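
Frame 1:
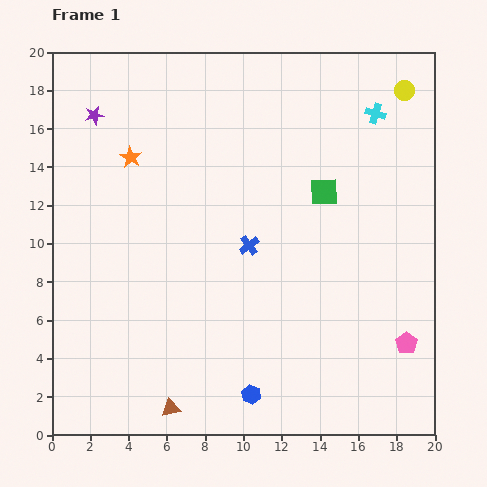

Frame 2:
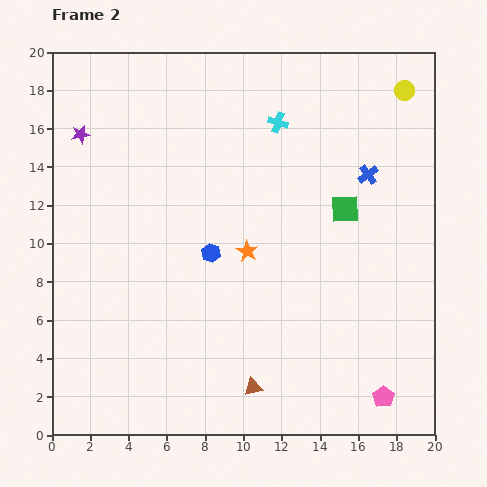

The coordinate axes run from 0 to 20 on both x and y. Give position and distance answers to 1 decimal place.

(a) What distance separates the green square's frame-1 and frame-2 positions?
1.4

The green square moved from (14.2, 12.7) to (15.3, 11.8), a distance of √(1.1² + 0.9²) ≈ 1.4.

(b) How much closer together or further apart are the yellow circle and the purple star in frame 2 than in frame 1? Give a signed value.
+0.8

Distance in frame 1: 16.3. Distance in frame 2: 17.1.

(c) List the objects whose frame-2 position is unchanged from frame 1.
the yellow circle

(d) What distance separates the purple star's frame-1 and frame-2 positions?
1.2

The purple star moved from (2.2, 16.7) to (1.5, 15.7), a distance of √(0.7² + 1.0²) ≈ 1.2.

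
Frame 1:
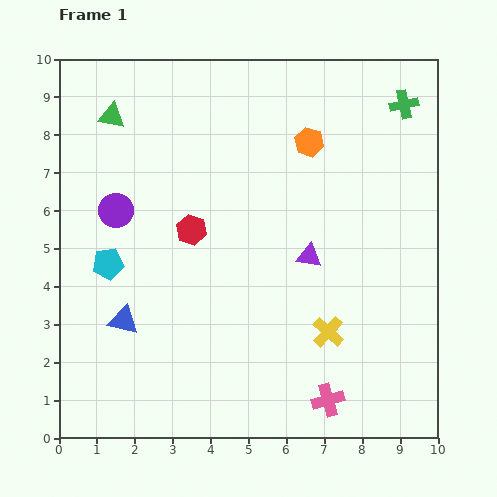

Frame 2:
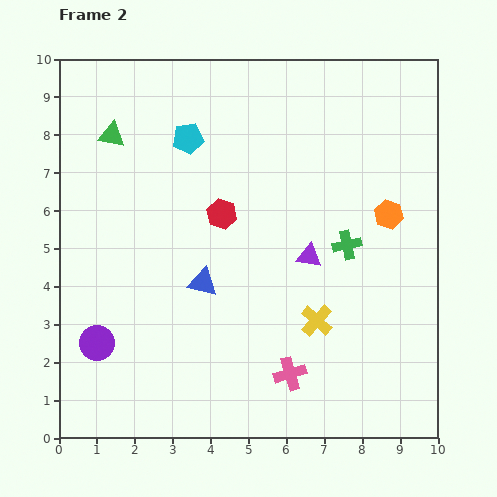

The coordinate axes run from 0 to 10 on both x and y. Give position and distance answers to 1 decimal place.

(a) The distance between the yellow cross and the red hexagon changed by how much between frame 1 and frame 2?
-0.7

Distance in frame 1: 4.5. Distance in frame 2: 3.8.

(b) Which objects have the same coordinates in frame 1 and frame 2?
the purple triangle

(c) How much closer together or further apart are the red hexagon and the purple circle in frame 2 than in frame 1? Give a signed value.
+2.6

Distance in frame 1: 2.1. Distance in frame 2: 4.7.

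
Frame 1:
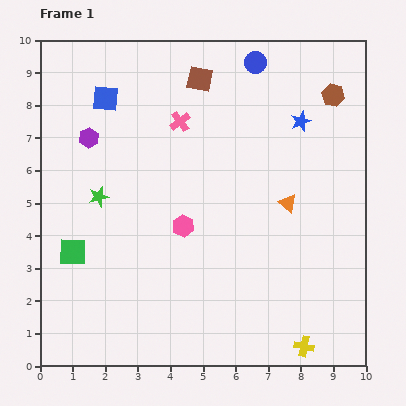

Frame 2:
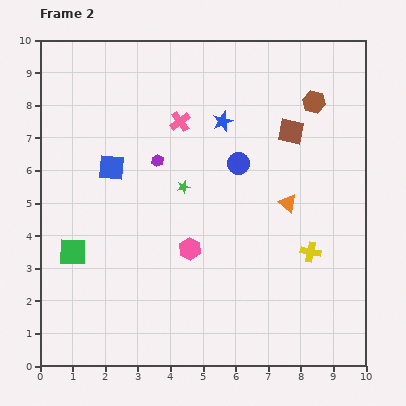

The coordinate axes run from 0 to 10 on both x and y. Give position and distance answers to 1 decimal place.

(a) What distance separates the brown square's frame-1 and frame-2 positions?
3.2

The brown square moved from (4.9, 8.8) to (7.7, 7.2), a distance of √(2.8² + 1.6²) ≈ 3.2.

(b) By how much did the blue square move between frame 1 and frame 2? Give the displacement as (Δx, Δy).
(0.2, -2.1)

The blue square was at (2.0, 8.2) in frame 1 and (2.2, 6.1) in frame 2.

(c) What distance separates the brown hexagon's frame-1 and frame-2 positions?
0.6

The brown hexagon moved from (9.0, 8.3) to (8.4, 8.1), a distance of √(0.6² + 0.2²) ≈ 0.6.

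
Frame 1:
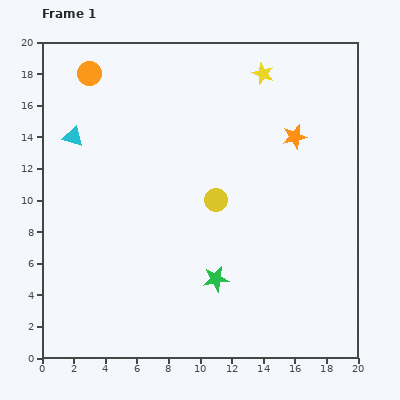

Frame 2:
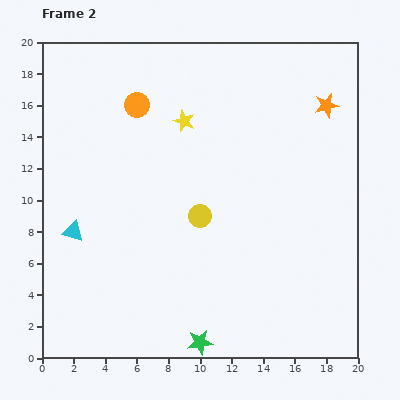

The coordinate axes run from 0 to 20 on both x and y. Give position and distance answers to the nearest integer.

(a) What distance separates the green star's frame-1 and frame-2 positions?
4

The green star moved from (11, 5) to (10, 1), a distance of √(1² + 4²) ≈ 4.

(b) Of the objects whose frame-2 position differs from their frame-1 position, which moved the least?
the yellow circle

(moved 1)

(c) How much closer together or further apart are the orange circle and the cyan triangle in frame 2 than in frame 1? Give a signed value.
+5

Distance in frame 1: 4. Distance in frame 2: 9.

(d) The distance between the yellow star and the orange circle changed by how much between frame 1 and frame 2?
-8

Distance in frame 1: 11. Distance in frame 2: 3.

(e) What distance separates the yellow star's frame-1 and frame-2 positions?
6

The yellow star moved from (14, 18) to (9, 15), a distance of √(5² + 3²) ≈ 6.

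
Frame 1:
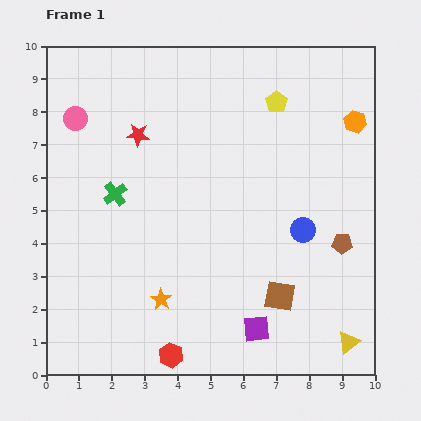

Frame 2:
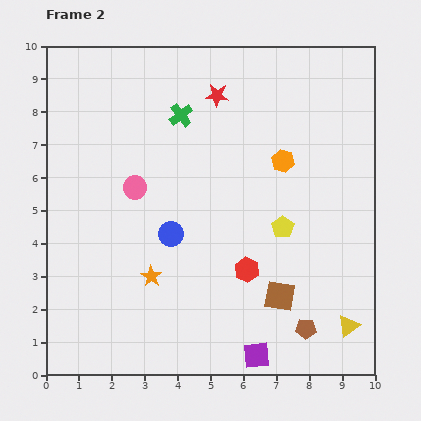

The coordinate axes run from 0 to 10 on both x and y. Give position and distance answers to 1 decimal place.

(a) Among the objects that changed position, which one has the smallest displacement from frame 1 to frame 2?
the yellow triangle

(moved 0.5)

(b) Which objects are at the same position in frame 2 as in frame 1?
the brown square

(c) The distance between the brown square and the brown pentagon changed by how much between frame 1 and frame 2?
-1.2

Distance in frame 1: 2.5. Distance in frame 2: 1.3.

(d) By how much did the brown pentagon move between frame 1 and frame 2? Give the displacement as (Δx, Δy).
(-1.1, -2.6)

The brown pentagon was at (9.0, 4.0) in frame 1 and (7.9, 1.4) in frame 2.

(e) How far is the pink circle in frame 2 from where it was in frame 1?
2.8

The pink circle moved from (0.9, 7.8) to (2.7, 5.7), a distance of √(1.8² + 2.1²) ≈ 2.8.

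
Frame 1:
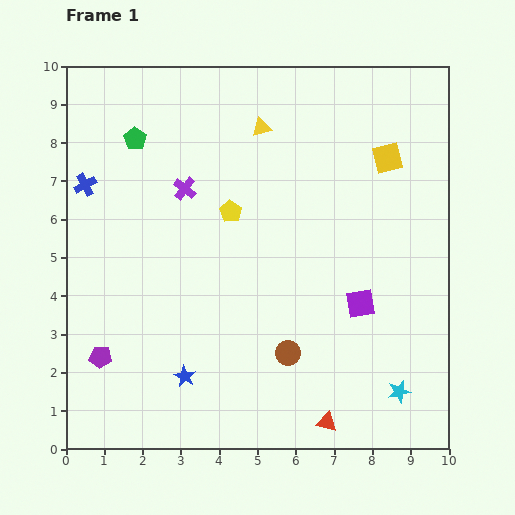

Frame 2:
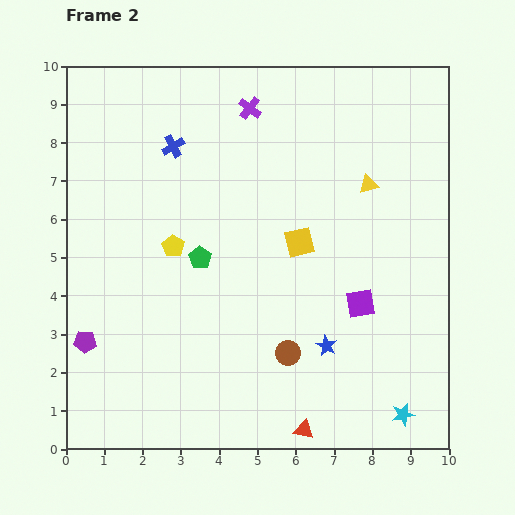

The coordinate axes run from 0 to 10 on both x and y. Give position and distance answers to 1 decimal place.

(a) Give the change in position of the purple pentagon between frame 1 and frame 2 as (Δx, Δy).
(-0.4, 0.4)

The purple pentagon was at (0.9, 2.4) in frame 1 and (0.5, 2.8) in frame 2.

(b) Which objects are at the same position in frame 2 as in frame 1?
the brown circle, the purple square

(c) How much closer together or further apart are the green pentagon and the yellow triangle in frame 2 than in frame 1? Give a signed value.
+1.5

Distance in frame 1: 3.3. Distance in frame 2: 4.8.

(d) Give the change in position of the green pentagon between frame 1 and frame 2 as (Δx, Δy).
(1.7, -3.1)

The green pentagon was at (1.8, 8.1) in frame 1 and (3.5, 5.0) in frame 2.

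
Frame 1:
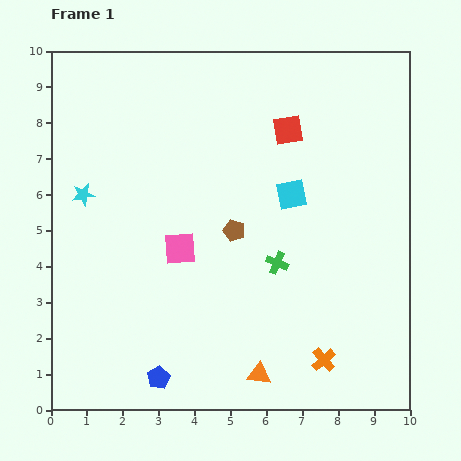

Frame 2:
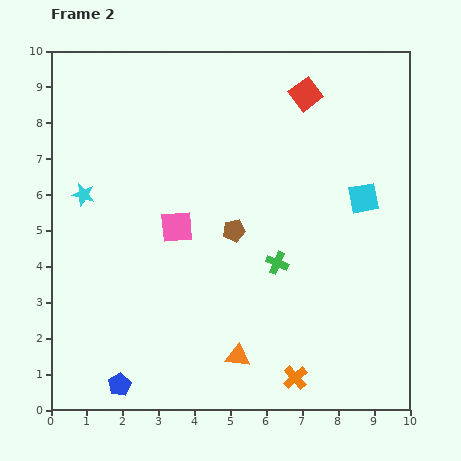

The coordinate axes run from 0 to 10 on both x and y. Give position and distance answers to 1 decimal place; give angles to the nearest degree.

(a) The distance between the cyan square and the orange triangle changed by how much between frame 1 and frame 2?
+0.5

Distance in frame 1: 5.1. Distance in frame 2: 5.6.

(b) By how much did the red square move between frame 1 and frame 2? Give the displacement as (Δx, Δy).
(0.5, 1.0)

The red square was at (6.6, 7.8) in frame 1 and (7.1, 8.8) in frame 2.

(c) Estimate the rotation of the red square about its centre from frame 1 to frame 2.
28° counter-clockwise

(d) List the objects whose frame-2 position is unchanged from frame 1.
the brown pentagon, the cyan star, the green cross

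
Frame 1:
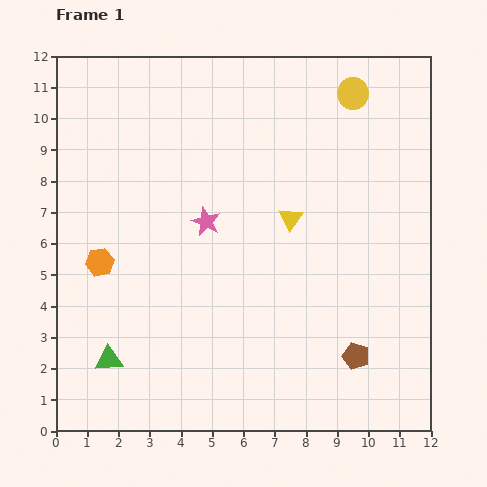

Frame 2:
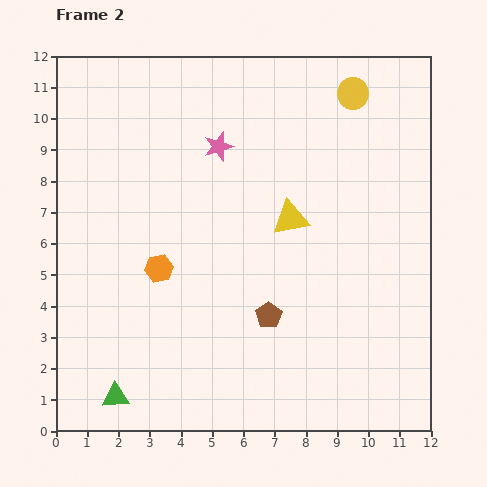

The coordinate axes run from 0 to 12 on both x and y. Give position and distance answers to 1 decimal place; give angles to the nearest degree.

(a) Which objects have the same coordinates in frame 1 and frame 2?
the yellow triangle, the yellow circle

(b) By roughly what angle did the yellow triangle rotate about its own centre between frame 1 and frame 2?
46° clockwise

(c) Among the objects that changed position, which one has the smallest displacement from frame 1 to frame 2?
the green triangle

(moved 1.2)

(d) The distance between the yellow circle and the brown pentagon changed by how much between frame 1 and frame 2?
-0.8

Distance in frame 1: 8.4. Distance in frame 2: 7.6.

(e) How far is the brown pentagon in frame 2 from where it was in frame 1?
3.1

The brown pentagon moved from (9.6, 2.4) to (6.8, 3.7), a distance of √(2.8² + 1.3²) ≈ 3.1.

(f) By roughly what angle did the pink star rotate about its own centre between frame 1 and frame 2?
30° clockwise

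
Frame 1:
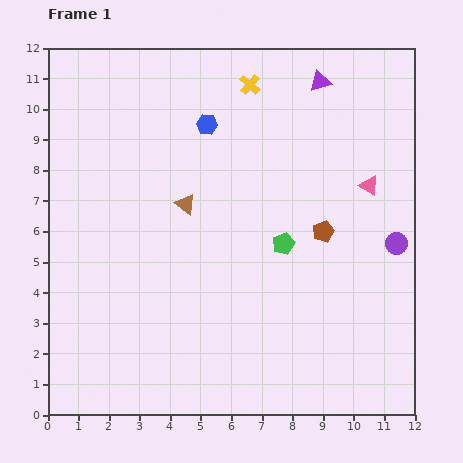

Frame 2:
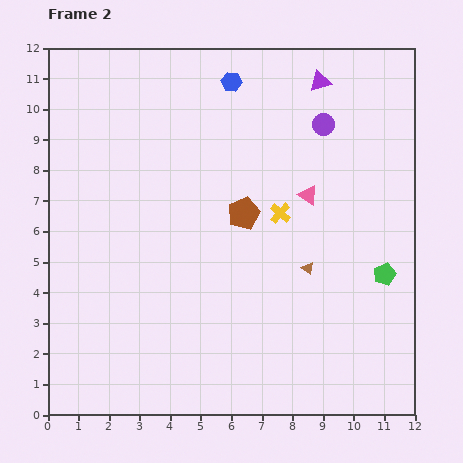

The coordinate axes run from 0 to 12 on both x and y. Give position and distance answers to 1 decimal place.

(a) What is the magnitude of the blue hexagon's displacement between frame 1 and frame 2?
1.6

The blue hexagon moved from (5.2, 9.5) to (6.0, 10.9), a distance of √(0.8² + 1.4²) ≈ 1.6.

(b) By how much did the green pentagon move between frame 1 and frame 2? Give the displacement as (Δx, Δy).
(3.3, -1.0)

The green pentagon was at (7.7, 5.6) in frame 1 and (11.0, 4.6) in frame 2.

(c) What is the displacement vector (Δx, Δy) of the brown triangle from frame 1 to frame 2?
(4.0, -2.1)

The brown triangle was at (4.5, 6.9) in frame 1 and (8.5, 4.8) in frame 2.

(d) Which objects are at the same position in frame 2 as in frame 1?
the purple triangle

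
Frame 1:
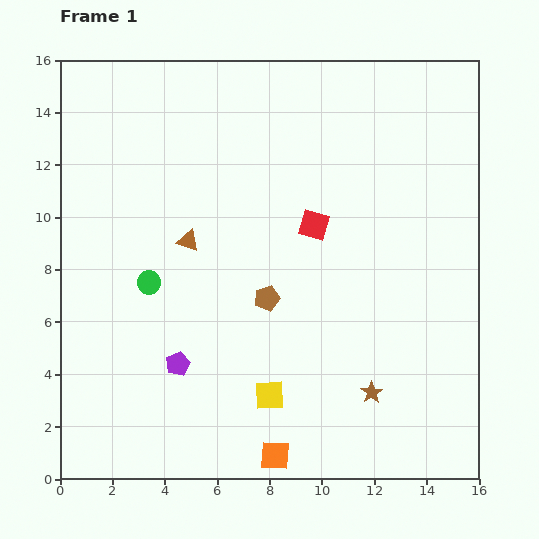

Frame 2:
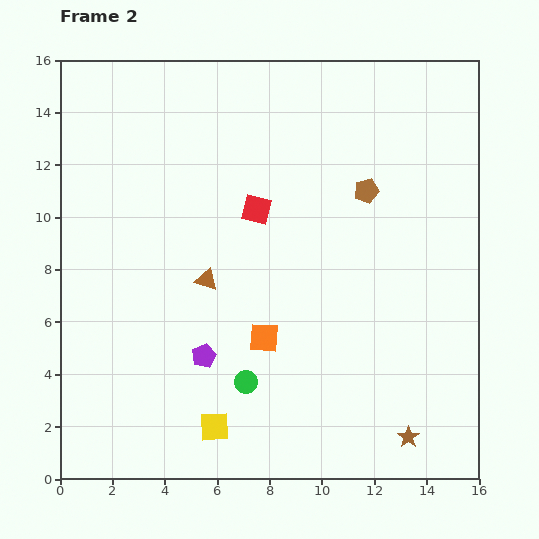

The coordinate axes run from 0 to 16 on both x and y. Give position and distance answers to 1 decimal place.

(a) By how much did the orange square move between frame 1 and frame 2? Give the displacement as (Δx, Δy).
(-0.4, 4.5)

The orange square was at (8.2, 0.9) in frame 1 and (7.8, 5.4) in frame 2.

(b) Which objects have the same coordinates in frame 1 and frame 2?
none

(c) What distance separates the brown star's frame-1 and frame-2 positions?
2.2

The brown star moved from (11.9, 3.3) to (13.3, 1.6), a distance of √(1.4² + 1.7²) ≈ 2.2.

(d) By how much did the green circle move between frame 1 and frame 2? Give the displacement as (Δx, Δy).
(3.7, -3.8)

The green circle was at (3.4, 7.5) in frame 1 and (7.1, 3.7) in frame 2.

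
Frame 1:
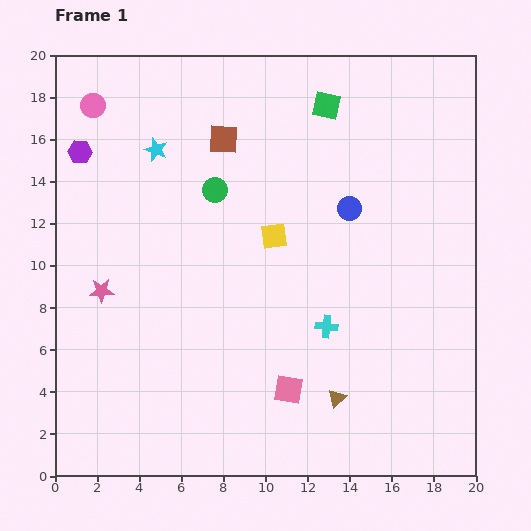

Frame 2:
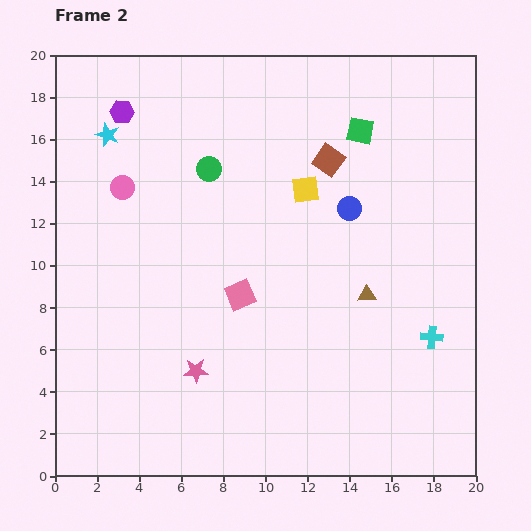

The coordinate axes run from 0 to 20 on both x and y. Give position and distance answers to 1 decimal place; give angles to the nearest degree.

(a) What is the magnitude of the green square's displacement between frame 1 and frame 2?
2.0

The green square moved from (12.9, 17.6) to (14.5, 16.4), a distance of √(1.6² + 1.2²) ≈ 2.0.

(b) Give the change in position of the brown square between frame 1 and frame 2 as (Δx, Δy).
(5.0, -1.0)

The brown square was at (8.0, 16.0) in frame 1 and (13.0, 15.0) in frame 2.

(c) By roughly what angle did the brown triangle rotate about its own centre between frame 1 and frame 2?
40° clockwise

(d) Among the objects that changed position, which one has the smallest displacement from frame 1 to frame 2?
the green circle

(moved 1.0)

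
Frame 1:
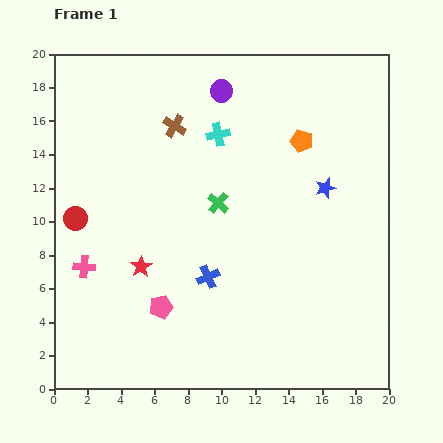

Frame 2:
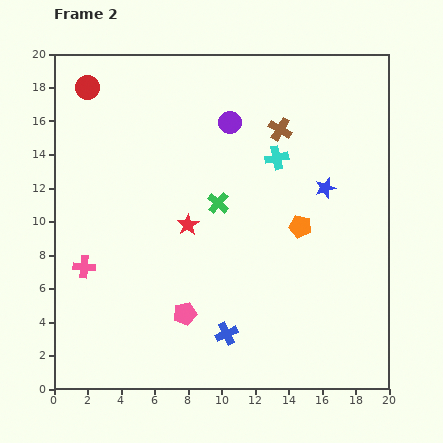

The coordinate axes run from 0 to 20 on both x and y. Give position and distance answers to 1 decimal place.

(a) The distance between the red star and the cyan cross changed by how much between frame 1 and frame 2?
-2.5

Distance in frame 1: 9.1. Distance in frame 2: 6.6.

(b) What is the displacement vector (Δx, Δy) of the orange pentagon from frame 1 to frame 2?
(-0.1, -5.1)

The orange pentagon was at (14.8, 14.8) in frame 1 and (14.7, 9.7) in frame 2.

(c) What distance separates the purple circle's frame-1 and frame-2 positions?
2.0

The purple circle moved from (10.0, 17.8) to (10.5, 15.9), a distance of √(0.5² + 1.9²) ≈ 2.0.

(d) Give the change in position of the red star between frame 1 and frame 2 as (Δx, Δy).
(2.8, 2.5)

The red star was at (5.2, 7.3) in frame 1 and (8.0, 9.8) in frame 2.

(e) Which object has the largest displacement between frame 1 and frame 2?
the red circle

(moved 7.8; next 6.3)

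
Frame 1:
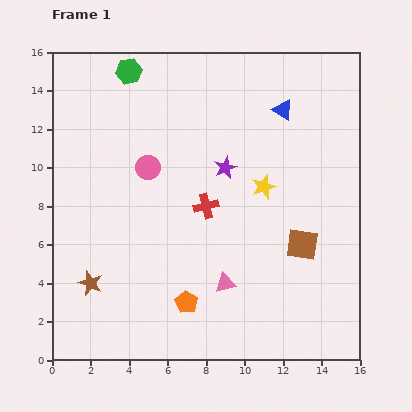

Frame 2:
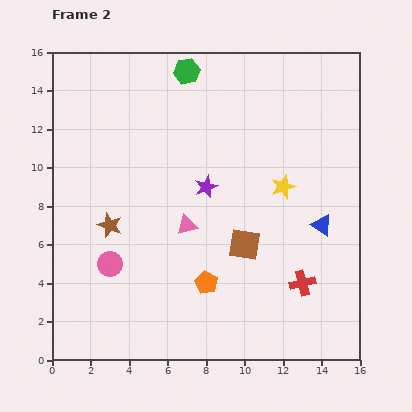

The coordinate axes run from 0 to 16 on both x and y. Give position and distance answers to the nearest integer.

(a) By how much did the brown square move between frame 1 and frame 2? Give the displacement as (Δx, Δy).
(-3, 0)

The brown square was at (13, 6) in frame 1 and (10, 6) in frame 2.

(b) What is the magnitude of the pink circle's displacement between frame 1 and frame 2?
5

The pink circle moved from (5, 10) to (3, 5), a distance of √(2² + 5²) ≈ 5.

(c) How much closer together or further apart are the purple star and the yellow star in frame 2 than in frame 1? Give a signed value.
+2

Distance in frame 1: 2. Distance in frame 2: 4.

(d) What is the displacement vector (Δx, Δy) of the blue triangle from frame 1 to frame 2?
(2, -6)

The blue triangle was at (12, 13) in frame 1 and (14, 7) in frame 2.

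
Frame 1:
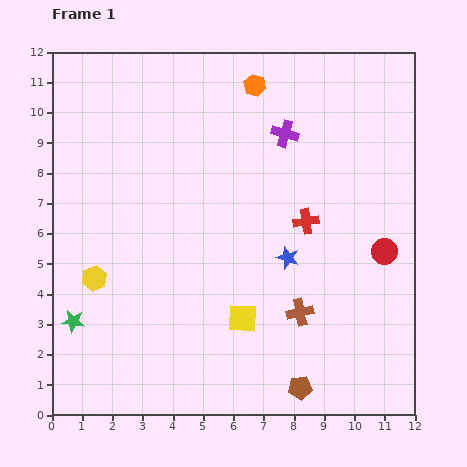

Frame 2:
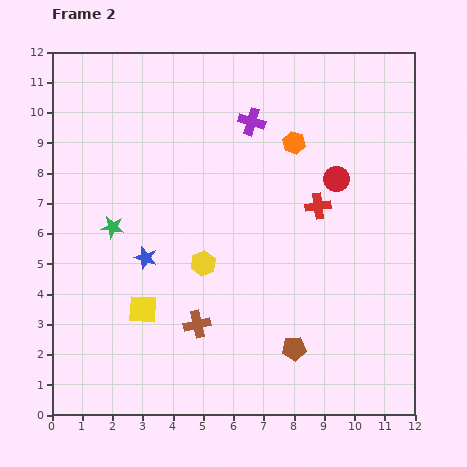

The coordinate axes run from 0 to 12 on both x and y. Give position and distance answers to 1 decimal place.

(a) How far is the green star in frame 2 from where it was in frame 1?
3.4

The green star moved from (0.7, 3.1) to (2.0, 6.2), a distance of √(1.3² + 3.1²) ≈ 3.4.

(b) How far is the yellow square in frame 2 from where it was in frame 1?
3.3

The yellow square moved from (6.3, 3.2) to (3.0, 3.5), a distance of √(3.3² + 0.3²) ≈ 3.3.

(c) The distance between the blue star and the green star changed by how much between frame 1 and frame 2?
-5.9

Distance in frame 1: 7.4. Distance in frame 2: 1.5.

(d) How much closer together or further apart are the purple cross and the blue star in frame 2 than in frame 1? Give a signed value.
+1.6

Distance in frame 1: 4.1. Distance in frame 2: 5.7.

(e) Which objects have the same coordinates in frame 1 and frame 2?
none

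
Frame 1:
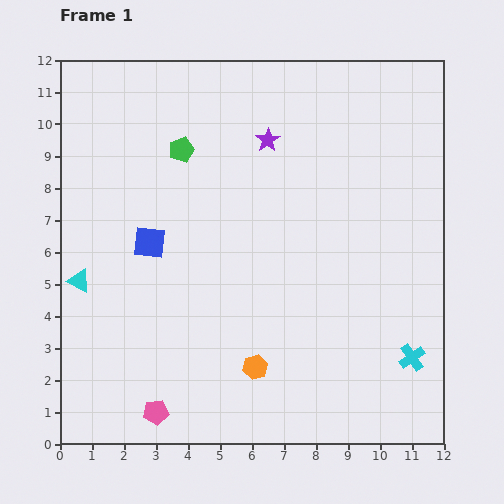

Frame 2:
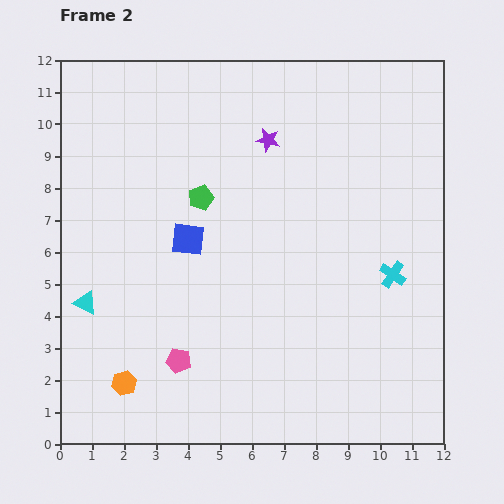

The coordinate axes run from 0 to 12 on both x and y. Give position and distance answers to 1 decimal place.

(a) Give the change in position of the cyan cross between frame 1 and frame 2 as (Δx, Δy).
(-0.6, 2.6)

The cyan cross was at (11.0, 2.7) in frame 1 and (10.4, 5.3) in frame 2.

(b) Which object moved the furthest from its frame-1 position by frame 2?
the orange hexagon

(moved 4.1; next 2.7)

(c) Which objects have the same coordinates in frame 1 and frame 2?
the purple star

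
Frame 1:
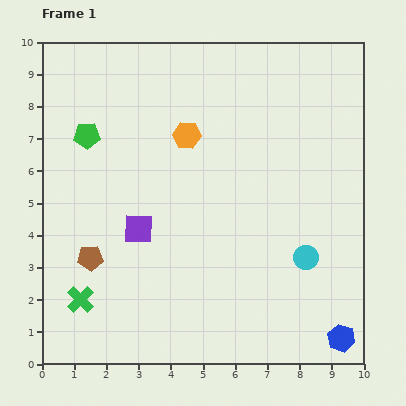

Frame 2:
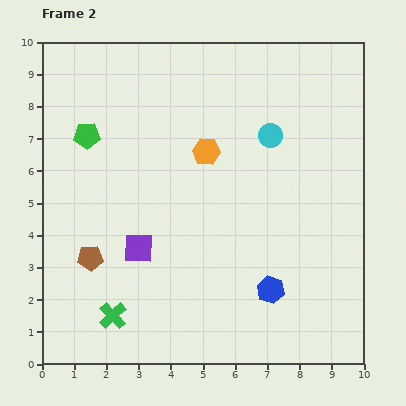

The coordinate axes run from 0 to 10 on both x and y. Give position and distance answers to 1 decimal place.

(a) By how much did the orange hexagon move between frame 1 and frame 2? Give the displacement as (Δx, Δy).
(0.6, -0.5)

The orange hexagon was at (4.5, 7.1) in frame 1 and (5.1, 6.6) in frame 2.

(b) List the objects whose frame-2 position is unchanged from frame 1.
the brown pentagon, the green pentagon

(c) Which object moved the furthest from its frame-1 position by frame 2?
the cyan circle

(moved 4.0; next 2.7)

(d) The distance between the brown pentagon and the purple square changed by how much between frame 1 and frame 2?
-0.2

Distance in frame 1: 1.7. Distance in frame 2: 1.5.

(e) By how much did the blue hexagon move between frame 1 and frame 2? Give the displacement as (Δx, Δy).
(-2.2, 1.5)

The blue hexagon was at (9.3, 0.8) in frame 1 and (7.1, 2.3) in frame 2.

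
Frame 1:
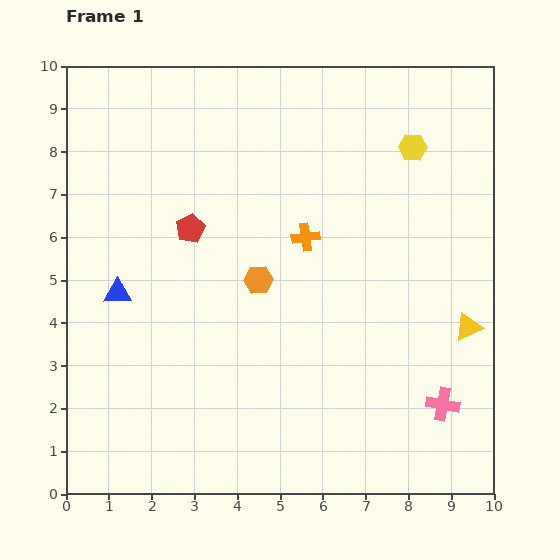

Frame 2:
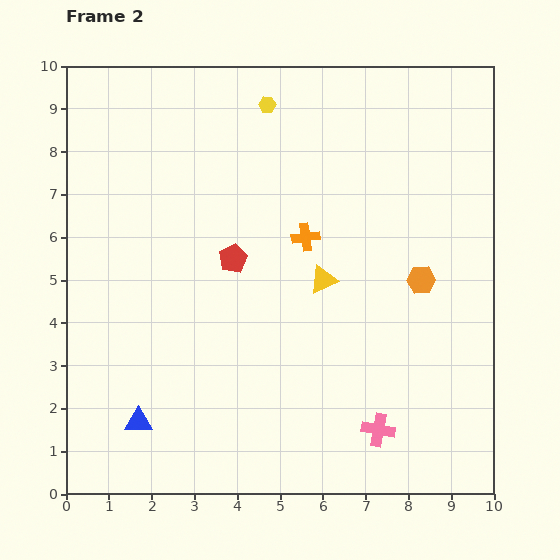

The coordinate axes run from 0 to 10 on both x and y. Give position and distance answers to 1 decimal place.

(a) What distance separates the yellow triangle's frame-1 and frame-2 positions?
3.6

The yellow triangle moved from (9.4, 3.9) to (6.0, 5.0), a distance of √(3.4² + 1.1²) ≈ 3.6.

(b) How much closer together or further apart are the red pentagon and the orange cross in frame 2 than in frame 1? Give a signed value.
-0.9

Distance in frame 1: 2.7. Distance in frame 2: 1.8.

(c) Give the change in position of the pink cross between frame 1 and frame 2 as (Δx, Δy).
(-1.5, -0.6)

The pink cross was at (8.8, 2.1) in frame 1 and (7.3, 1.5) in frame 2.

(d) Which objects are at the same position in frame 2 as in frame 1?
the orange cross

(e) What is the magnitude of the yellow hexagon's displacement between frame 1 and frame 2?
3.5

The yellow hexagon moved from (8.1, 8.1) to (4.7, 9.1), a distance of √(3.4² + 1.0²) ≈ 3.5.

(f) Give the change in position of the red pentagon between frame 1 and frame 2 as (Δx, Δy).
(1.0, -0.7)

The red pentagon was at (2.9, 6.2) in frame 1 and (3.9, 5.5) in frame 2.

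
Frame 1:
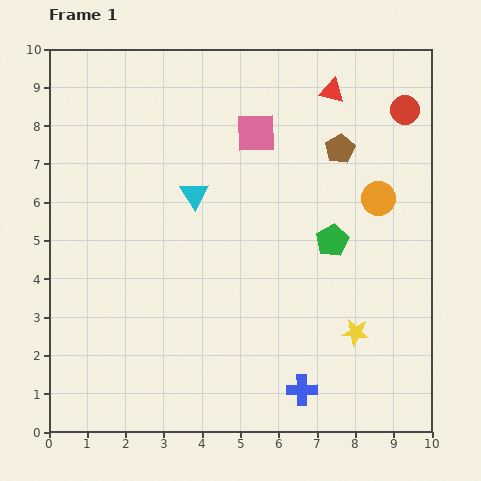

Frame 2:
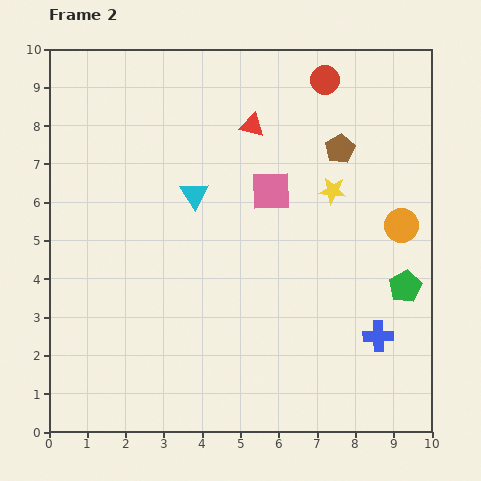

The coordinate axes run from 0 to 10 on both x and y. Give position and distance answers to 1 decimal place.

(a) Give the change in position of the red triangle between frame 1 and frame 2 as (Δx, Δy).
(-2.1, -0.9)

The red triangle was at (7.4, 8.9) in frame 1 and (5.3, 8.0) in frame 2.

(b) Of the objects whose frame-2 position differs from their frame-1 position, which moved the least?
the orange circle

(moved 0.9)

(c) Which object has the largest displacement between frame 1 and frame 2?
the yellow star

(moved 3.7; next 2.4)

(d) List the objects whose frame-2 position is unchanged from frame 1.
the cyan triangle, the brown pentagon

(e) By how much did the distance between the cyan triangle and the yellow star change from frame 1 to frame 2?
-1.9

Distance in frame 1: 5.5. Distance in frame 2: 3.6.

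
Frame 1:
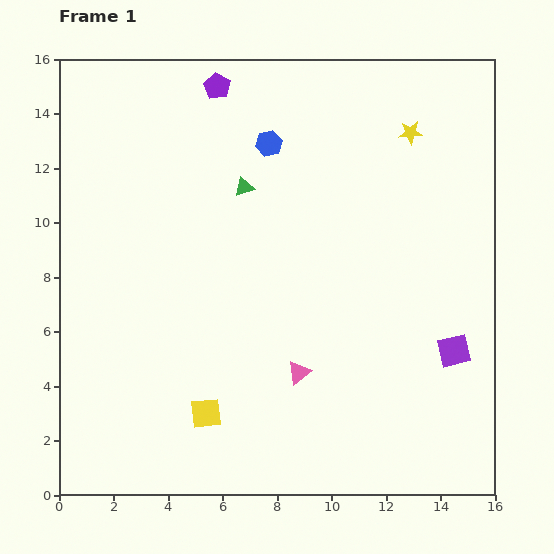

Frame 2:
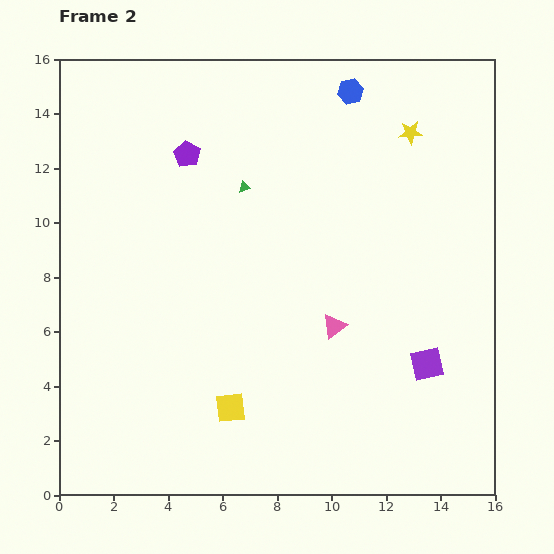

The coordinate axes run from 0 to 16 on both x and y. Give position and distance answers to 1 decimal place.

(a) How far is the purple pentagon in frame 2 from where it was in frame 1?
2.7

The purple pentagon moved from (5.8, 15.0) to (4.7, 12.5), a distance of √(1.1² + 2.5²) ≈ 2.7.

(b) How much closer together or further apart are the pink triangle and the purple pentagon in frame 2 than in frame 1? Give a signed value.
-2.6

Distance in frame 1: 10.9. Distance in frame 2: 8.3.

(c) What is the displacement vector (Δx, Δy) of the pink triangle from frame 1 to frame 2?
(1.3, 1.7)

The pink triangle was at (8.8, 4.5) in frame 1 and (10.1, 6.2) in frame 2.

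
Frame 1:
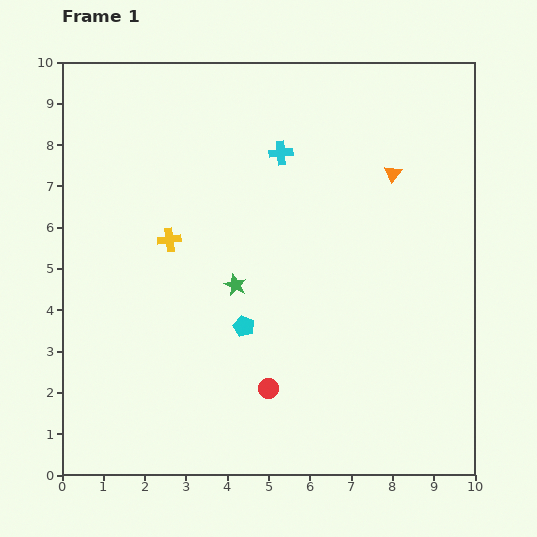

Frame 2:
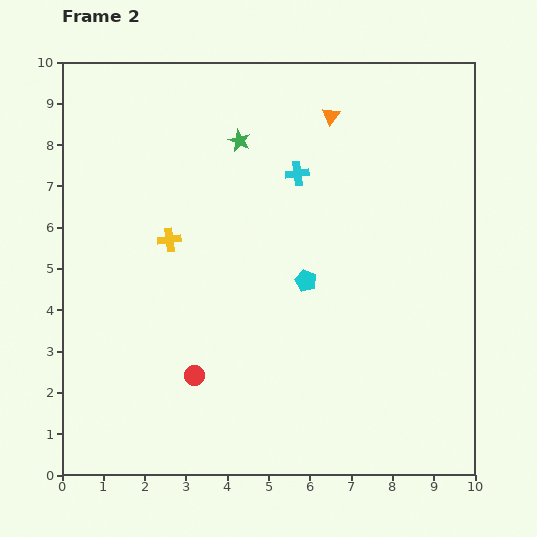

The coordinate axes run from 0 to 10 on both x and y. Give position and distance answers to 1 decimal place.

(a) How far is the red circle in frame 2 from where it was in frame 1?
1.8

The red circle moved from (5.0, 2.1) to (3.2, 2.4), a distance of √(1.8² + 0.3²) ≈ 1.8.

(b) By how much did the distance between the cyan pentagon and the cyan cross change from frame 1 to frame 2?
-1.7

Distance in frame 1: 4.3. Distance in frame 2: 2.6.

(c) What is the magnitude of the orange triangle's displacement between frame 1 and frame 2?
2.1

The orange triangle moved from (8.0, 7.3) to (6.5, 8.7), a distance of √(1.5² + 1.4²) ≈ 2.1.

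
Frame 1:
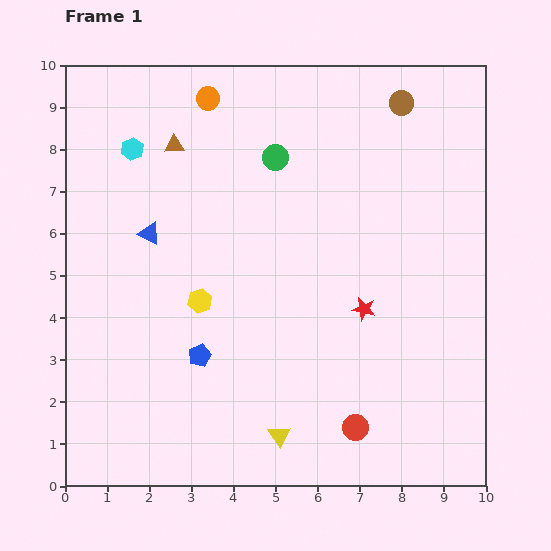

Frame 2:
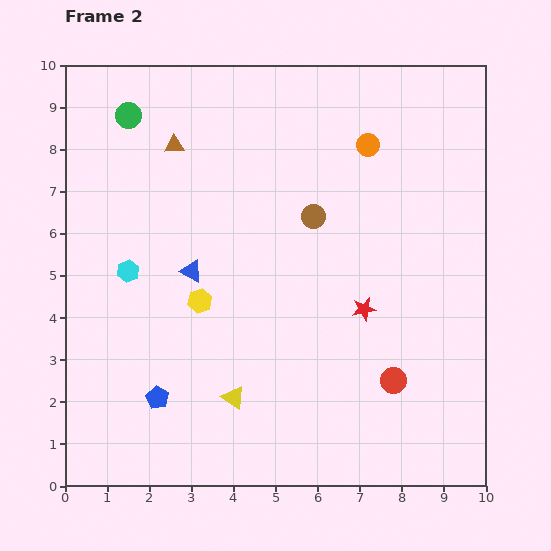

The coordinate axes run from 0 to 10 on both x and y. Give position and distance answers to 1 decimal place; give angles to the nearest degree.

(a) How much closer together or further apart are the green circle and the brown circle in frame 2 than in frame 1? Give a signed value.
+1.7

Distance in frame 1: 3.3. Distance in frame 2: 5.0.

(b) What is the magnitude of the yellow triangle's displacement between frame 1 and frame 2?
1.4

The yellow triangle moved from (5.1, 1.2) to (4.0, 2.1), a distance of √(1.1² + 0.9²) ≈ 1.4.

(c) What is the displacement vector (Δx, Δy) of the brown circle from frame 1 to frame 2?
(-2.1, -2.7)

The brown circle was at (8.0, 9.1) in frame 1 and (5.9, 6.4) in frame 2.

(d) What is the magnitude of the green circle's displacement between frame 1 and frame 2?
3.6

The green circle moved from (5.0, 7.8) to (1.5, 8.8), a distance of √(3.5² + 1.0²) ≈ 3.6.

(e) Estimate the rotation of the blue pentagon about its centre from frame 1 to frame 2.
19° counter-clockwise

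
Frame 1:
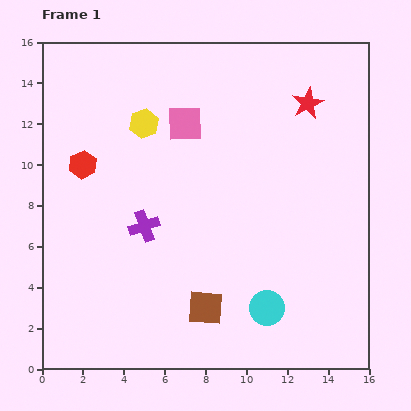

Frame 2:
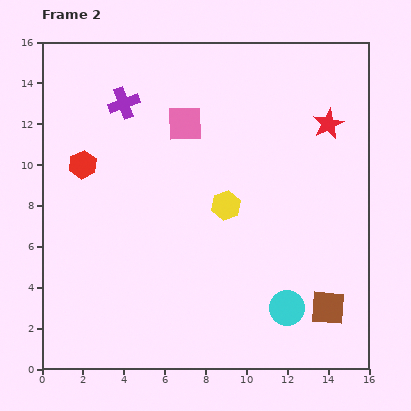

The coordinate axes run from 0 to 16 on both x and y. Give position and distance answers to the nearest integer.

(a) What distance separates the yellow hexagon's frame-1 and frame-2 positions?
6

The yellow hexagon moved from (5, 12) to (9, 8), a distance of √(4² + 4²) ≈ 6.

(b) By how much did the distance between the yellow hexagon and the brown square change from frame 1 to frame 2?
-2

Distance in frame 1: 9. Distance in frame 2: 7.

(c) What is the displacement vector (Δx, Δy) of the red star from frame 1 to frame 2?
(1, -1)

The red star was at (13, 13) in frame 1 and (14, 12) in frame 2.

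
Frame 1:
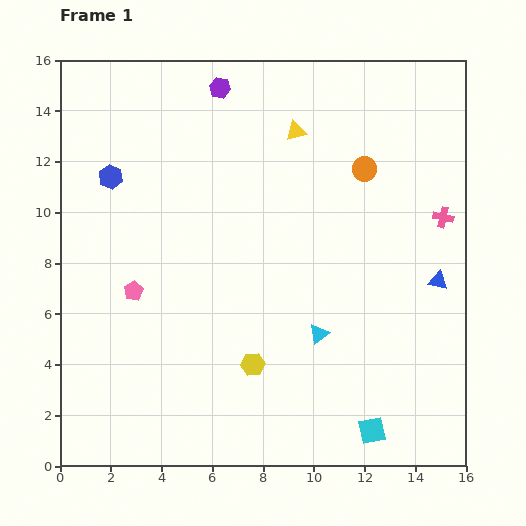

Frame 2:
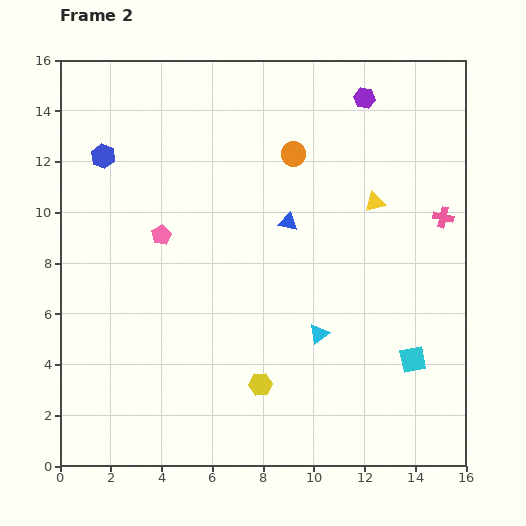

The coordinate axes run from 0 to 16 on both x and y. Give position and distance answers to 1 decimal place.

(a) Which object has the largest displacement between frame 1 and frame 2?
the blue triangle

(moved 6.3; next 5.7)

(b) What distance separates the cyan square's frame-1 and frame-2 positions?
3.2

The cyan square moved from (12.3, 1.4) to (13.9, 4.2), a distance of √(1.6² + 2.8²) ≈ 3.2.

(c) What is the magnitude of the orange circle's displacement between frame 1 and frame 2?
2.9

The orange circle moved from (12.0, 11.7) to (9.2, 12.3), a distance of √(2.8² + 0.6²) ≈ 2.9.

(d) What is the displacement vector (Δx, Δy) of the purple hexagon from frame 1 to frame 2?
(5.7, -0.4)

The purple hexagon was at (6.3, 14.9) in frame 1 and (12.0, 14.5) in frame 2.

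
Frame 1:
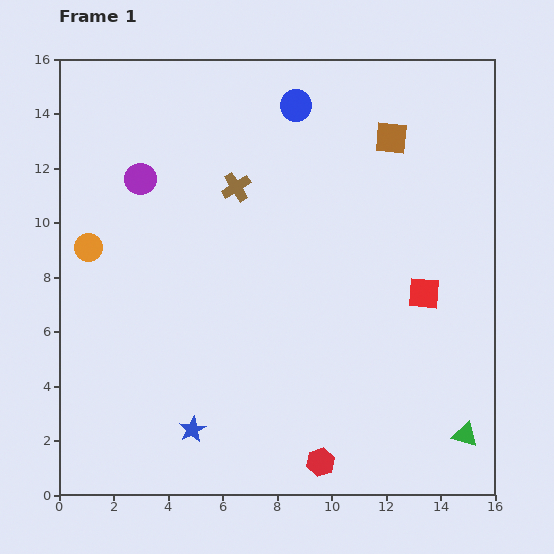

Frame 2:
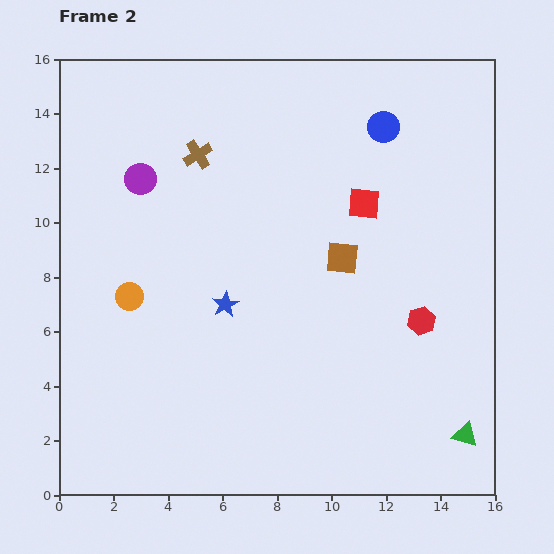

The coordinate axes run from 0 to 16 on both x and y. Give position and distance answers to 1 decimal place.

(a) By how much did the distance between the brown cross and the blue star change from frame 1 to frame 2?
-3.4

Distance in frame 1: 9.0. Distance in frame 2: 5.6.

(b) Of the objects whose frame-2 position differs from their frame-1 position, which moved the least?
the brown cross

(moved 1.8)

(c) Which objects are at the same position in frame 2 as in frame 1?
the purple circle, the green triangle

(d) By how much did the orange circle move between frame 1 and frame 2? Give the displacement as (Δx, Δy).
(1.5, -1.8)

The orange circle was at (1.1, 9.1) in frame 1 and (2.6, 7.3) in frame 2.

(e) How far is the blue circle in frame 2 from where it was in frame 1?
3.3

The blue circle moved from (8.7, 14.3) to (11.9, 13.5), a distance of √(3.2² + 0.8²) ≈ 3.3.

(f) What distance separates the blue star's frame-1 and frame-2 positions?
4.8

The blue star moved from (4.9, 2.4) to (6.1, 7.0), a distance of √(1.2² + 4.6²) ≈ 4.8.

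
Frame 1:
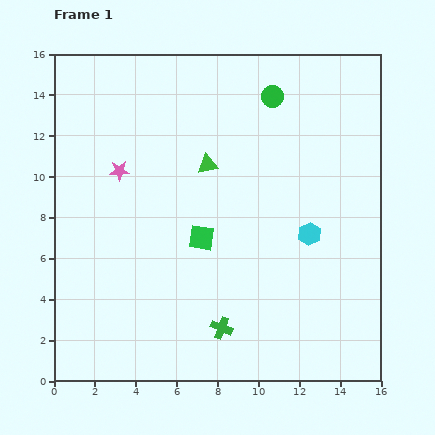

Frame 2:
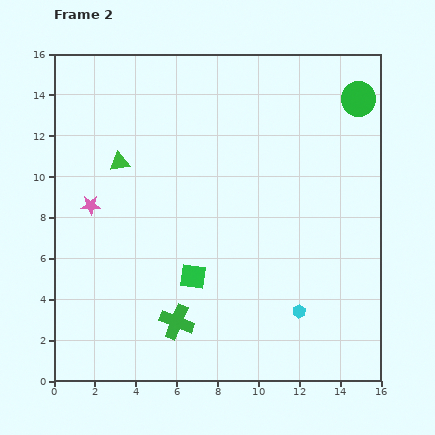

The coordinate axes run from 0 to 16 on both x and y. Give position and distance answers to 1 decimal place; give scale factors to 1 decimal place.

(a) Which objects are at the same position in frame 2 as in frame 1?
none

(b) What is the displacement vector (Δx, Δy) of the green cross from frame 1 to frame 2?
(-2.2, 0.3)

The green cross was at (8.2, 2.6) in frame 1 and (6.0, 2.9) in frame 2.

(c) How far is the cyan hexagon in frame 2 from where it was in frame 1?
3.8

The cyan hexagon moved from (12.5, 7.2) to (12.0, 3.4), a distance of √(0.5² + 3.8²) ≈ 3.8.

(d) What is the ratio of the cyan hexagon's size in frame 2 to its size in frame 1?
0.6×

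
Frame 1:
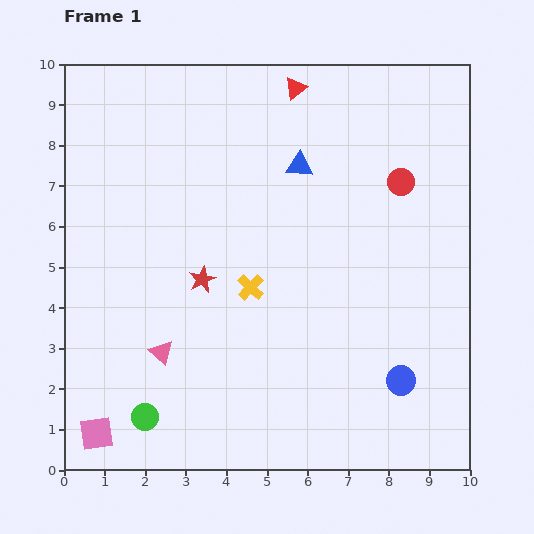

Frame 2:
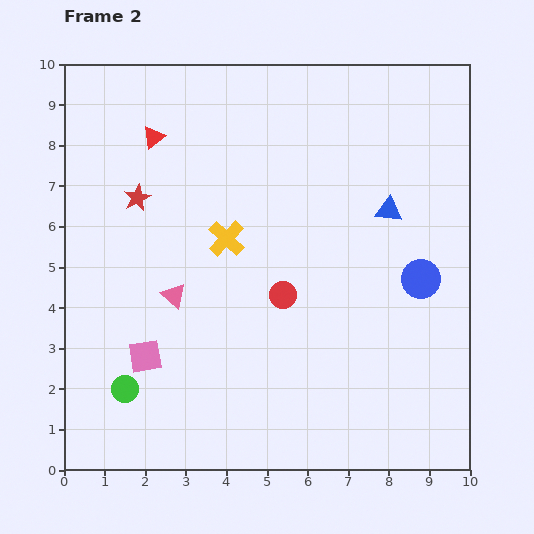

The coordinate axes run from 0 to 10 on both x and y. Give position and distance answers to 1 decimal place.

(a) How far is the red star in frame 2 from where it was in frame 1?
2.6

The red star moved from (3.4, 4.7) to (1.8, 6.7), a distance of √(1.6² + 2.0²) ≈ 2.6.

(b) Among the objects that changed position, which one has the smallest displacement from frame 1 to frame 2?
the green circle

(moved 0.9)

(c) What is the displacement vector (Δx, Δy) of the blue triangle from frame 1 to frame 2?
(2.2, -1.1)

The blue triangle was at (5.8, 7.5) in frame 1 and (8.0, 6.4) in frame 2.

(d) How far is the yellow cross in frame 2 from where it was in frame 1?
1.3

The yellow cross moved from (4.6, 4.5) to (4.0, 5.7), a distance of √(0.6² + 1.2²) ≈ 1.3.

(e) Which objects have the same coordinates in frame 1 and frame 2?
none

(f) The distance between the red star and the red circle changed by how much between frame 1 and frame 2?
-1.2

Distance in frame 1: 5.5. Distance in frame 2: 4.3.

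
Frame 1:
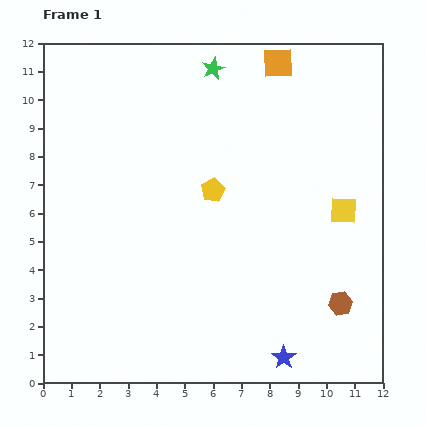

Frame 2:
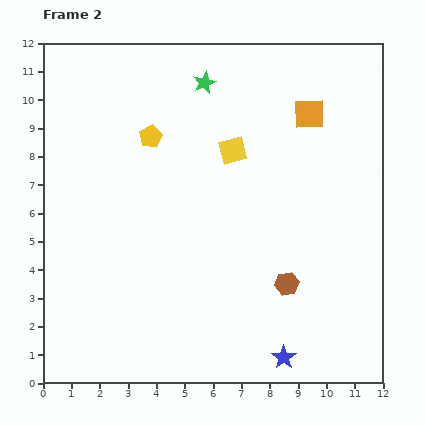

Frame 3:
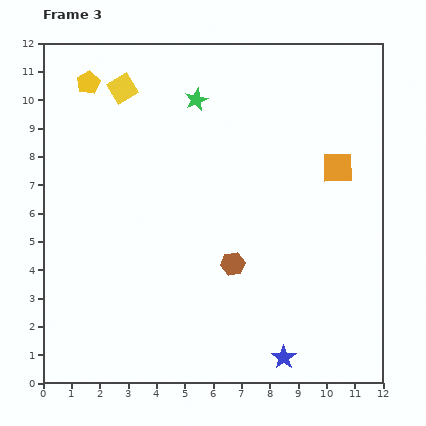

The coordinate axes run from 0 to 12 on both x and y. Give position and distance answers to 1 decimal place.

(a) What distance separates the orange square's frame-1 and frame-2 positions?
2.1

The orange square moved from (8.3, 11.3) to (9.4, 9.5), a distance of √(1.1² + 1.8²) ≈ 2.1.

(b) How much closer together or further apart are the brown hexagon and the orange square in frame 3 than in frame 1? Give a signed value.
-3.8

Distance in frame 1: 8.8. Distance in frame 3: 5.0.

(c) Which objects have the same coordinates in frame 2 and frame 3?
the blue star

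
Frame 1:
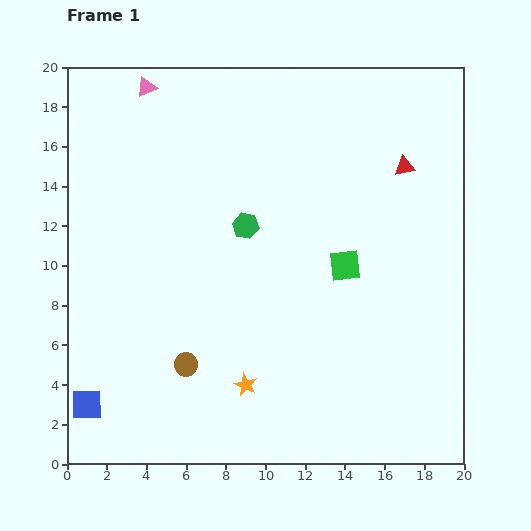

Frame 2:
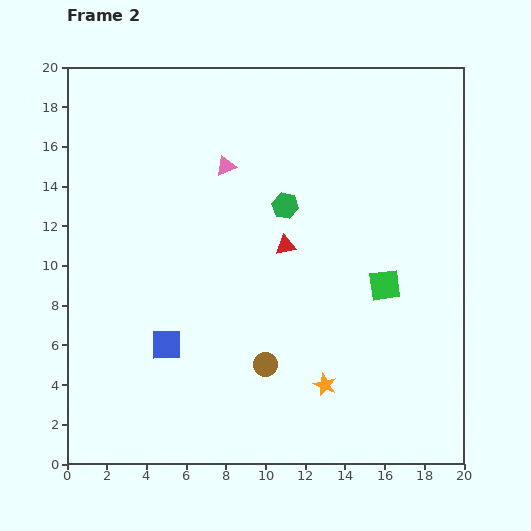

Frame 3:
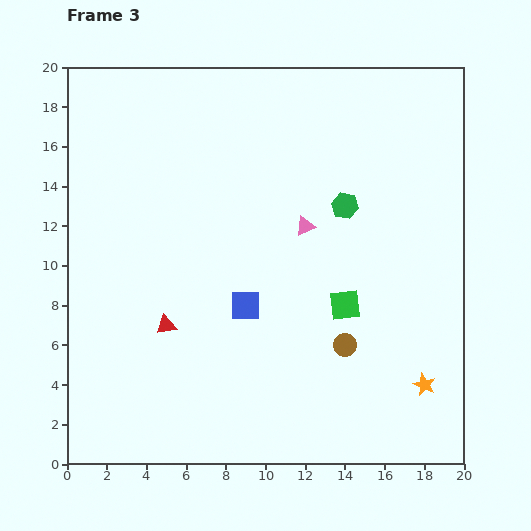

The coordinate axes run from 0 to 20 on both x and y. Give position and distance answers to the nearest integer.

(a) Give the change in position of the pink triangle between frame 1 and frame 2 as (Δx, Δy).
(4, -4)

The pink triangle was at (4, 19) in frame 1 and (8, 15) in frame 2.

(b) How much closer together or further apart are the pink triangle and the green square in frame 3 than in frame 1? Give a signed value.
-9

Distance in frame 1: 13. Distance in frame 3: 4.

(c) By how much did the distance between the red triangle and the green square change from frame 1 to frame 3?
+3

Distance in frame 1: 6. Distance in frame 3: 9.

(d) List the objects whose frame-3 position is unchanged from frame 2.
none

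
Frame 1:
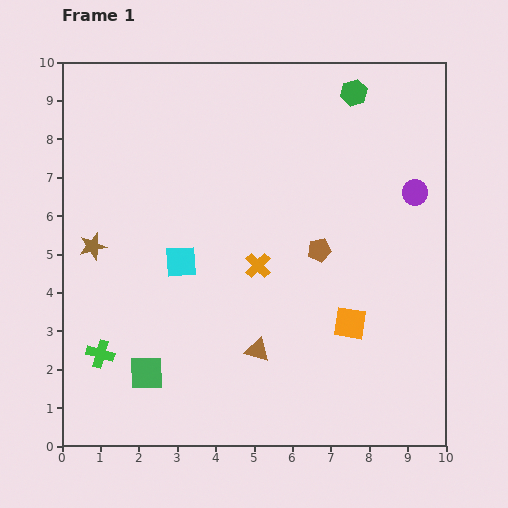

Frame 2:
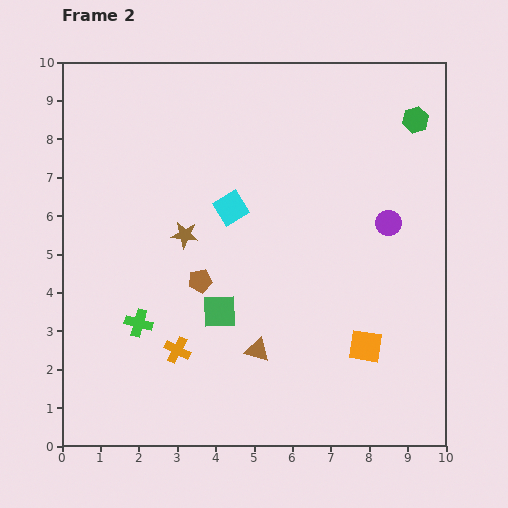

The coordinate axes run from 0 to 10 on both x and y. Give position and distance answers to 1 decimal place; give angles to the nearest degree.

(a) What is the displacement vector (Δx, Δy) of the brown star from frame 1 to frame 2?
(2.4, 0.3)

The brown star was at (0.8, 5.2) in frame 1 and (3.2, 5.5) in frame 2.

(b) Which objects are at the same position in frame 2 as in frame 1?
the brown triangle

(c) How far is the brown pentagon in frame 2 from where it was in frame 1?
3.2

The brown pentagon moved from (6.7, 5.1) to (3.6, 4.3), a distance of √(3.1² + 0.8²) ≈ 3.2.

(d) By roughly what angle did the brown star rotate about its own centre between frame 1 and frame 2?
21° clockwise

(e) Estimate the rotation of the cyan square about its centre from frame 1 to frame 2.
27° counter-clockwise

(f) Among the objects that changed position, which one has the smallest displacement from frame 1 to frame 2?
the orange square

(moved 0.7)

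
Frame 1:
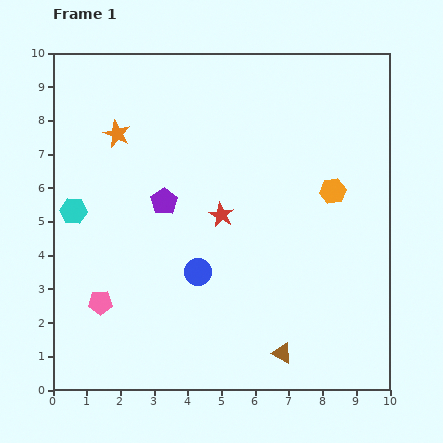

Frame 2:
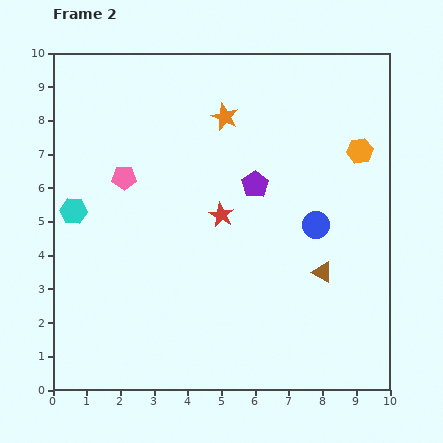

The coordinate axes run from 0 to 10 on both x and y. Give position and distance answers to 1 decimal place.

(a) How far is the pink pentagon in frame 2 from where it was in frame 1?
3.8

The pink pentagon moved from (1.4, 2.6) to (2.1, 6.3), a distance of √(0.7² + 3.7²) ≈ 3.8.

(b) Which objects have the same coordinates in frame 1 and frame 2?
the cyan hexagon, the red star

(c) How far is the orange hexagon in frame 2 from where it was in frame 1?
1.4

The orange hexagon moved from (8.3, 5.9) to (9.1, 7.1), a distance of √(0.8² + 1.2²) ≈ 1.4.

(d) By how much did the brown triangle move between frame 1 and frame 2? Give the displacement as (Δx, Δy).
(1.2, 2.4)

The brown triangle was at (6.8, 1.1) in frame 1 and (8.0, 3.5) in frame 2.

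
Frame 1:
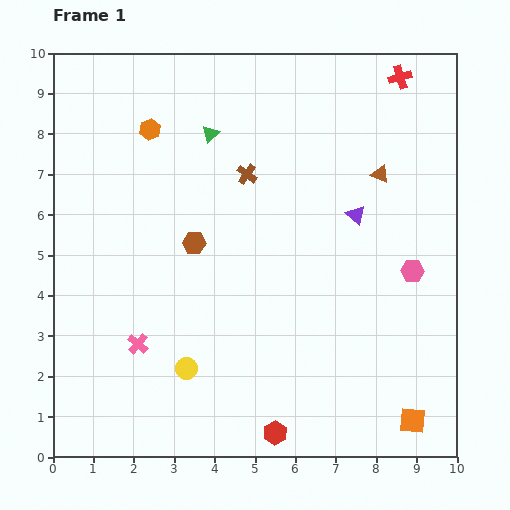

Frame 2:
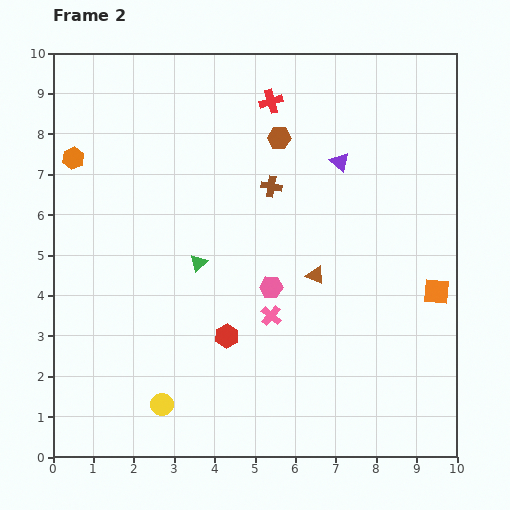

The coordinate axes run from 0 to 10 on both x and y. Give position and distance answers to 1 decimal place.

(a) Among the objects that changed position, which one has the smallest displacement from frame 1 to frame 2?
the brown cross

(moved 0.7)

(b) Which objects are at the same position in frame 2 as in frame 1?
none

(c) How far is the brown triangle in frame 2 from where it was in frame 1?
3.0

The brown triangle moved from (8.1, 7.0) to (6.5, 4.5), a distance of √(1.6² + 2.5²) ≈ 3.0.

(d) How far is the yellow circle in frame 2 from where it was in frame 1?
1.1

The yellow circle moved from (3.3, 2.2) to (2.7, 1.3), a distance of √(0.6² + 0.9²) ≈ 1.1.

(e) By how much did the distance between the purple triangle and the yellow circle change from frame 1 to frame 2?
+1.7

Distance in frame 1: 5.7. Distance in frame 2: 7.4.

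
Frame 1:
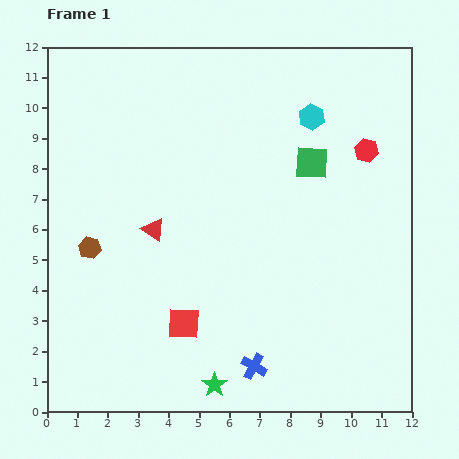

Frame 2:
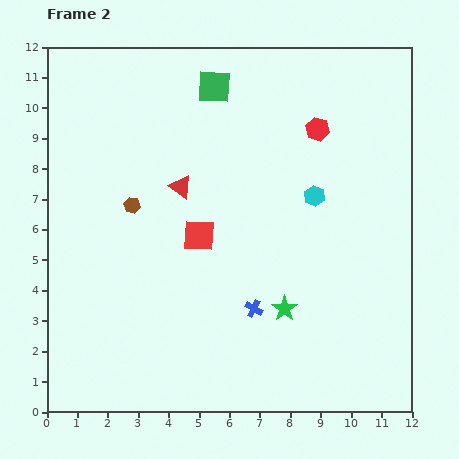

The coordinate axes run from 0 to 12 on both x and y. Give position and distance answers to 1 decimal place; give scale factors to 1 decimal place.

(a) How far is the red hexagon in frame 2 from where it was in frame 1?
1.7

The red hexagon moved from (10.5, 8.6) to (8.9, 9.3), a distance of √(1.6² + 0.7²) ≈ 1.7.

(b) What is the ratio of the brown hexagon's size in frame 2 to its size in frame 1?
0.7×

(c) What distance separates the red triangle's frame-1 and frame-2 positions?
1.7

The red triangle moved from (3.5, 6.0) to (4.4, 7.4), a distance of √(0.9² + 1.4²) ≈ 1.7.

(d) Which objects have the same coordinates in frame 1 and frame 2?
none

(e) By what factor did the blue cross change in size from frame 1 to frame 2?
0.7×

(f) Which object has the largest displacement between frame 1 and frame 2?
the green square

(moved 4.1; next 3.4)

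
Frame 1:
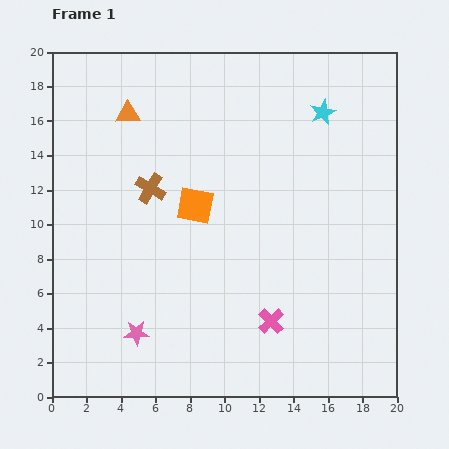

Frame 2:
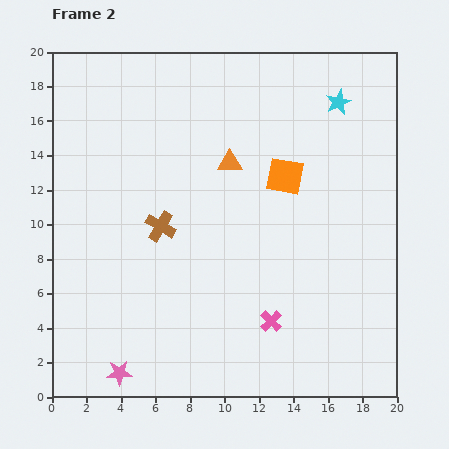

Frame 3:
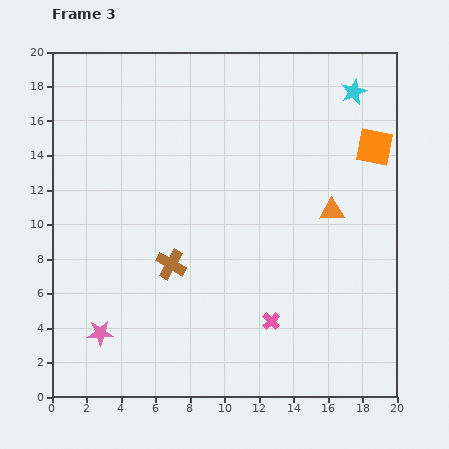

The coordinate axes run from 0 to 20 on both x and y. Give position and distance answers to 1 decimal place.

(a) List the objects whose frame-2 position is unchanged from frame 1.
the pink cross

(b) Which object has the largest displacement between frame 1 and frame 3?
the orange triangle

(moved 13.1; next 10.9)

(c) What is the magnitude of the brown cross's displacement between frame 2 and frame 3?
2.3

The brown cross moved from (6.3, 9.9) to (6.9, 7.7), a distance of √(0.6² + 2.2²) ≈ 2.3.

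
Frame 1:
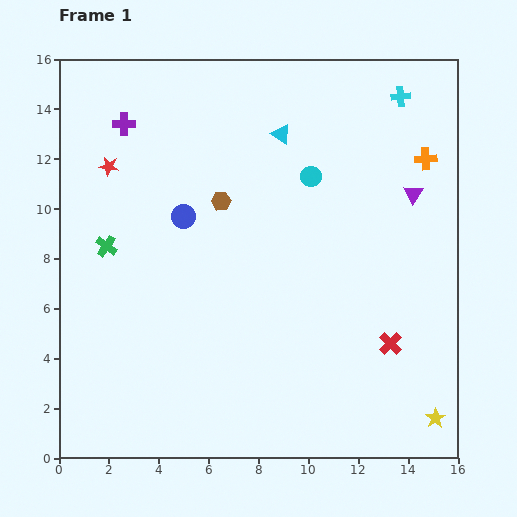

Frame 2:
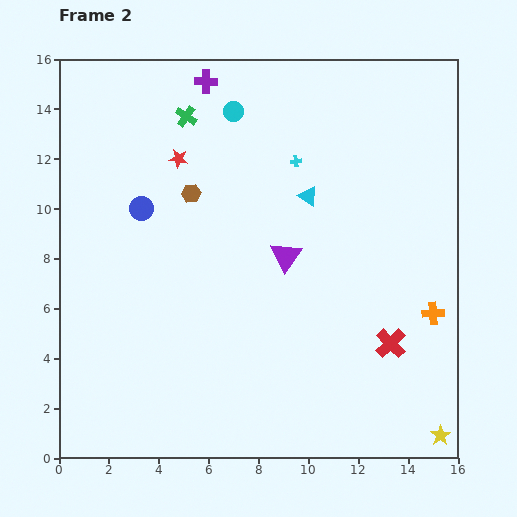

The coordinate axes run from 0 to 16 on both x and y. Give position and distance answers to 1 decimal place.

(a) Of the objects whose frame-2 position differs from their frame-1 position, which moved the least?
the yellow star

(moved 0.7)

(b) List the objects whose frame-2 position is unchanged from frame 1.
the red cross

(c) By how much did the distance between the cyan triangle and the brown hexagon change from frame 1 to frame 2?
+1.1

Distance in frame 1: 3.6. Distance in frame 2: 4.7.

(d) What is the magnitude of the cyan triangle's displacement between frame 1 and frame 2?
2.7

The cyan triangle moved from (8.9, 13.0) to (10.0, 10.5), a distance of √(1.1² + 2.5²) ≈ 2.7.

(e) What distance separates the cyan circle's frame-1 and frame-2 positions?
4.0

The cyan circle moved from (10.1, 11.3) to (7.0, 13.9), a distance of √(3.1² + 2.6²) ≈ 4.0.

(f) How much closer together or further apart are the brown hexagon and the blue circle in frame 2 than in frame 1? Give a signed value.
+0.5

Distance in frame 1: 1.6. Distance in frame 2: 2.1.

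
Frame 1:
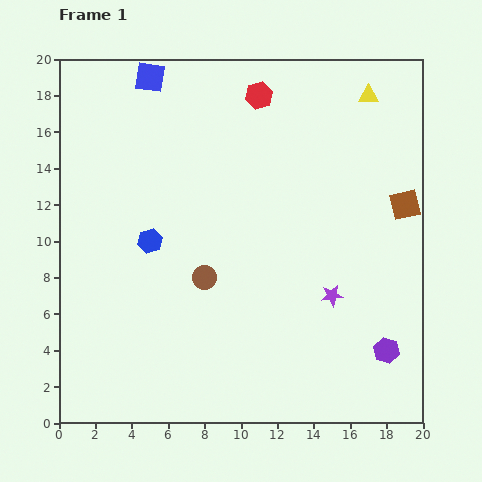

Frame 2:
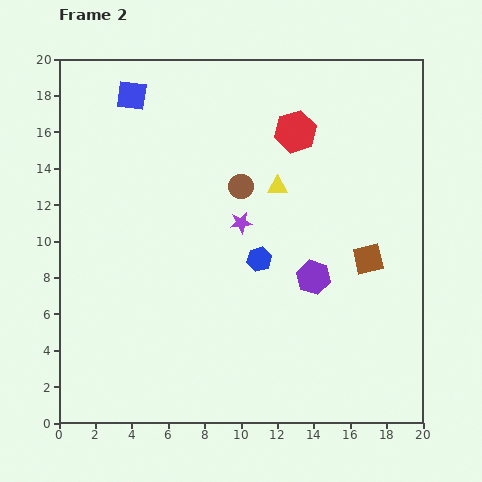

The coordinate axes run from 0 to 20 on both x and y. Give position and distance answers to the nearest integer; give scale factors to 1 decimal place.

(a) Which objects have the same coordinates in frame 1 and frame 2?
none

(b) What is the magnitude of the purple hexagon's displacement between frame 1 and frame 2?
6

The purple hexagon moved from (18, 4) to (14, 8), a distance of √(4² + 4²) ≈ 6.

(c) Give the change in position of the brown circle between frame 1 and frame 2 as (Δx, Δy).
(2, 5)

The brown circle was at (8, 8) in frame 1 and (10, 13) in frame 2.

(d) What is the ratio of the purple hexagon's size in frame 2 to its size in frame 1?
1.3×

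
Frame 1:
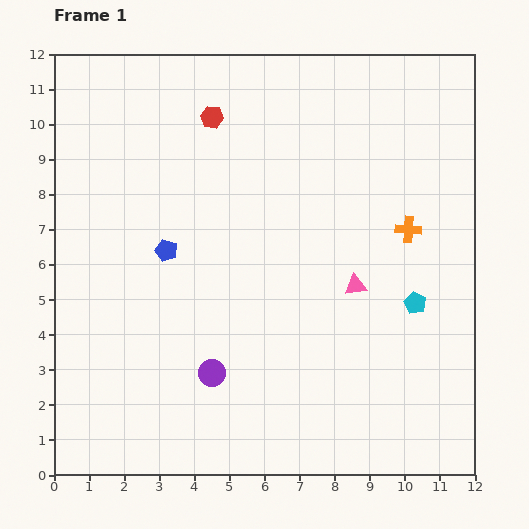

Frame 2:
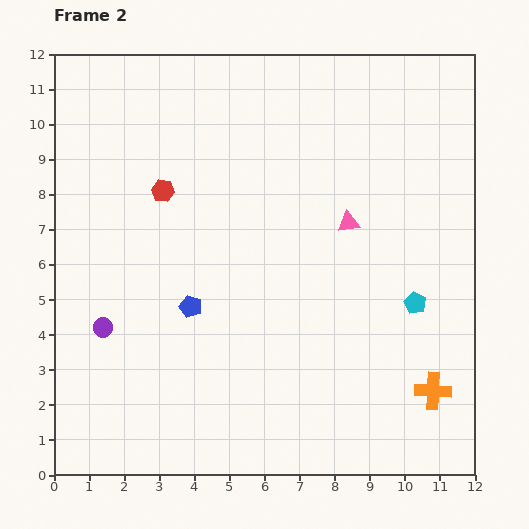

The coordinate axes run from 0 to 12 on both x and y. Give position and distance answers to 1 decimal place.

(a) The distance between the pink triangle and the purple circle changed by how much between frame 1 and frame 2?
+2.8

Distance in frame 1: 4.8. Distance in frame 2: 7.6.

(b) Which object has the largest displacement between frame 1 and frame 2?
the orange cross

(moved 4.7; next 3.4)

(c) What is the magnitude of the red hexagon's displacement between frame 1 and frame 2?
2.5

The red hexagon moved from (4.5, 10.2) to (3.1, 8.1), a distance of √(1.4² + 2.1²) ≈ 2.5.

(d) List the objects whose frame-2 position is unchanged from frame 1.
the cyan pentagon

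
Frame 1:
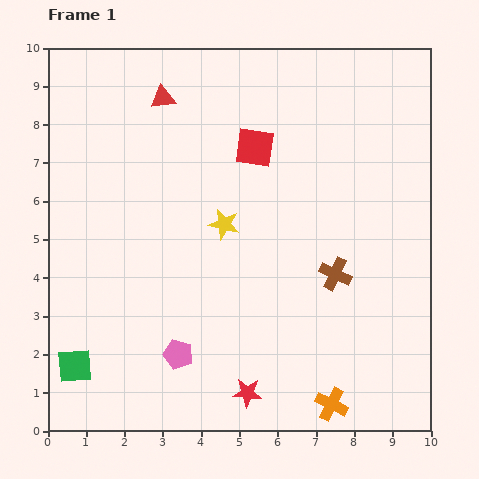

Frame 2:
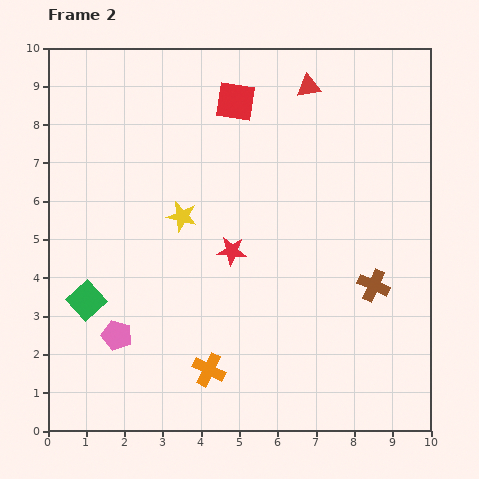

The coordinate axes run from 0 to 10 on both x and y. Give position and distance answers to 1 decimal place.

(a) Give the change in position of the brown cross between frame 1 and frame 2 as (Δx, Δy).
(1.0, -0.3)

The brown cross was at (7.5, 4.1) in frame 1 and (8.5, 3.8) in frame 2.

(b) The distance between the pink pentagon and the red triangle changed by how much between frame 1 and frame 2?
+1.5

Distance in frame 1: 6.7. Distance in frame 2: 8.2.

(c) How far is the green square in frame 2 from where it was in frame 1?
1.7

The green square moved from (0.7, 1.7) to (1.0, 3.4), a distance of √(0.3² + 1.7²) ≈ 1.7.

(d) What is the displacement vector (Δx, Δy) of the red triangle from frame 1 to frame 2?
(3.8, 0.3)

The red triangle was at (3.0, 8.7) in frame 1 and (6.8, 9.0) in frame 2.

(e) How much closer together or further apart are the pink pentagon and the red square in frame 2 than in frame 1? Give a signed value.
+1.0

Distance in frame 1: 5.8. Distance in frame 2: 6.8.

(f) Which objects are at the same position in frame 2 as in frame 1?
none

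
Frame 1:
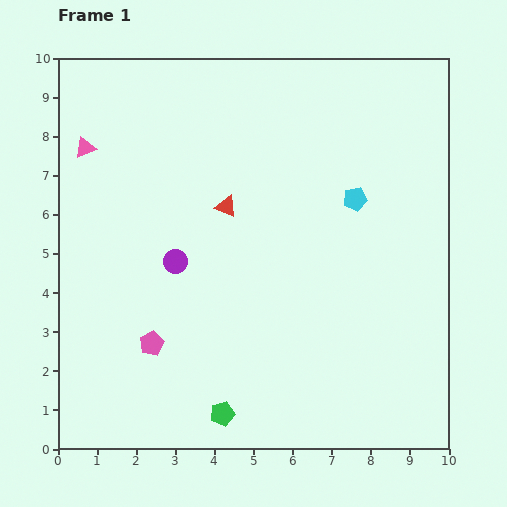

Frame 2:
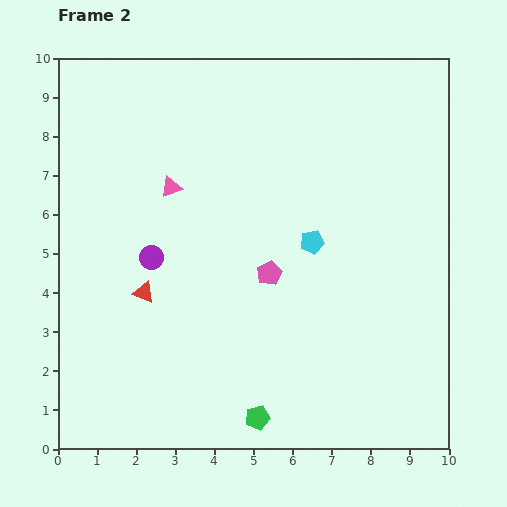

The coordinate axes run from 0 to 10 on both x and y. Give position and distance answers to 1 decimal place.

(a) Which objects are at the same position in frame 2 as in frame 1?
none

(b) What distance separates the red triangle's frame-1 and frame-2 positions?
3.0

The red triangle moved from (4.3, 6.2) to (2.2, 4.0), a distance of √(2.1² + 2.2²) ≈ 3.0.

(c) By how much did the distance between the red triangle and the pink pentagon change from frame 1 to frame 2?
-0.8

Distance in frame 1: 4.0. Distance in frame 2: 3.2.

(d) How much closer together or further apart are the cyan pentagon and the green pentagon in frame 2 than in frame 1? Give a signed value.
-1.8

Distance in frame 1: 6.5. Distance in frame 2: 4.7.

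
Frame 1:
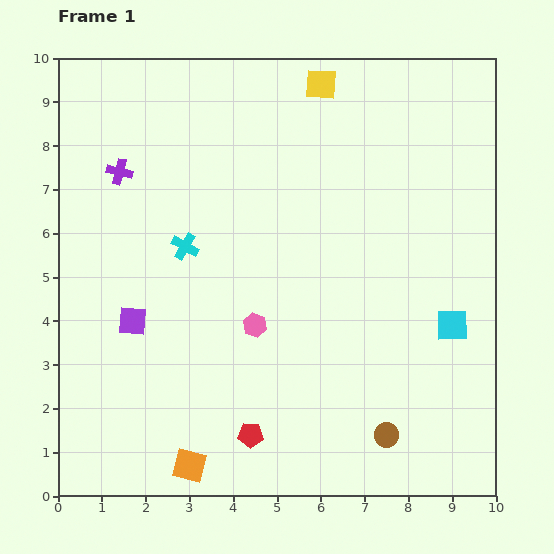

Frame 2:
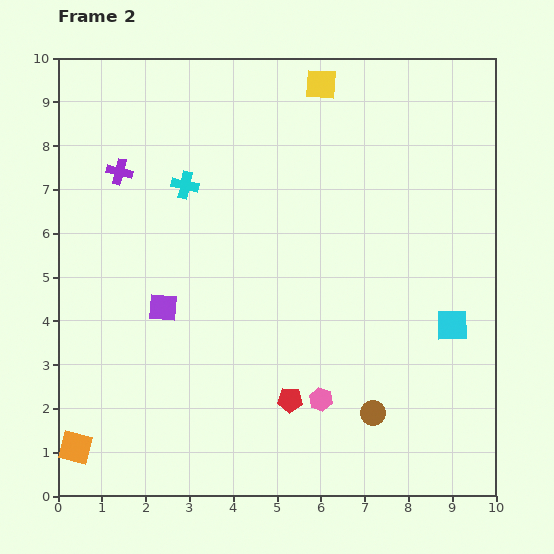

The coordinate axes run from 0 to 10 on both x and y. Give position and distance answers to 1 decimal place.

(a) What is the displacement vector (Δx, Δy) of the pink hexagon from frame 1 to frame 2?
(1.5, -1.7)

The pink hexagon was at (4.5, 3.9) in frame 1 and (6.0, 2.2) in frame 2.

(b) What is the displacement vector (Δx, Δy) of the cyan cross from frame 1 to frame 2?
(0.0, 1.4)

The cyan cross was at (2.9, 5.7) in frame 1 and (2.9, 7.1) in frame 2.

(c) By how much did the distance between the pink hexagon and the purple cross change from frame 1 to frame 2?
+2.2

Distance in frame 1: 4.7. Distance in frame 2: 6.9.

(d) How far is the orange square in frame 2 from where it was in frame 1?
2.6

The orange square moved from (3.0, 0.7) to (0.4, 1.1), a distance of √(2.6² + 0.4²) ≈ 2.6.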